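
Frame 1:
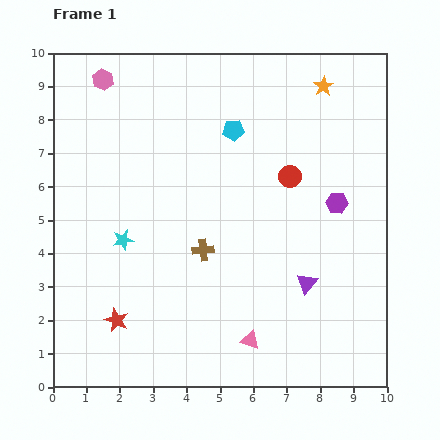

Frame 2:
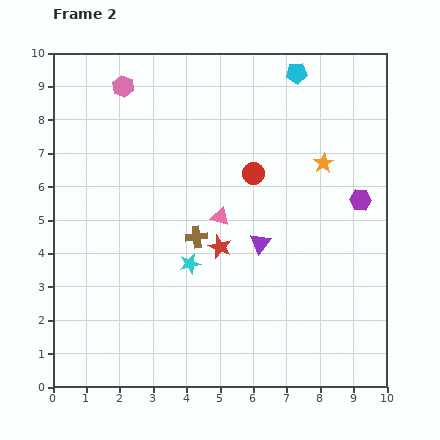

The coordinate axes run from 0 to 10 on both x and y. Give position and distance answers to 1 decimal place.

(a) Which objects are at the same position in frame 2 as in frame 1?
none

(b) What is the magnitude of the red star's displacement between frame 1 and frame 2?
3.8

The red star moved from (1.9, 2.0) to (5.0, 4.2), a distance of √(3.1² + 2.2²) ≈ 3.8.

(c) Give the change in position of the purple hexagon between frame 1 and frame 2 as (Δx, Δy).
(0.7, 0.1)

The purple hexagon was at (8.5, 5.5) in frame 1 and (9.2, 5.6) in frame 2.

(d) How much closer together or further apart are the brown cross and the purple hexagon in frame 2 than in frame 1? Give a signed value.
+0.8

Distance in frame 1: 4.2. Distance in frame 2: 5.0.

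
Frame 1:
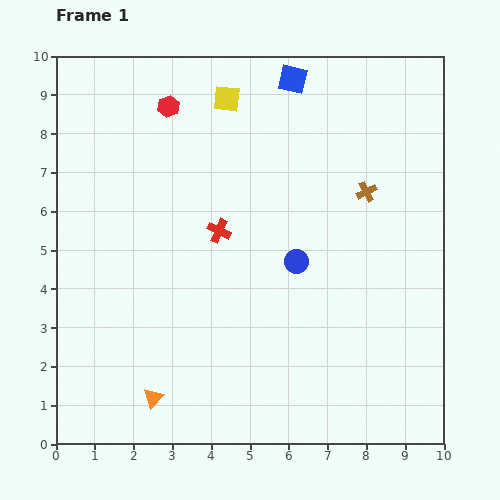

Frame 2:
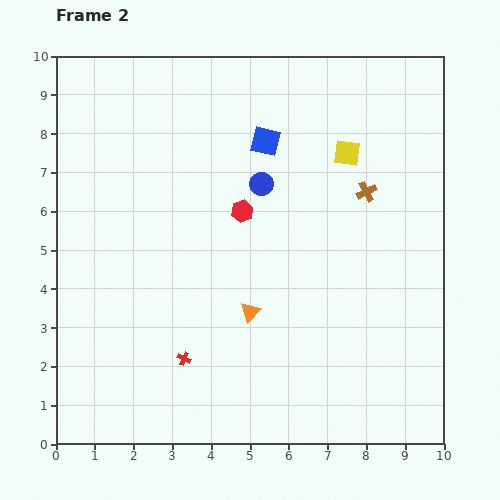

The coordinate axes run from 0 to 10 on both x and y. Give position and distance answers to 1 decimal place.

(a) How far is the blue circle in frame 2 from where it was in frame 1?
2.2

The blue circle moved from (6.2, 4.7) to (5.3, 6.7), a distance of √(0.9² + 2.0²) ≈ 2.2.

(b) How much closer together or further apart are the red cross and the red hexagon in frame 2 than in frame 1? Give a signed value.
+0.6

Distance in frame 1: 3.5. Distance in frame 2: 4.1.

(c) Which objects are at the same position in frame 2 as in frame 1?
the brown cross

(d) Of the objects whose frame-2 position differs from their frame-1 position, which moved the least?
the blue square

(moved 1.7)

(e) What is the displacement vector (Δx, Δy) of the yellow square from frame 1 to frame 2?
(3.1, -1.4)

The yellow square was at (4.4, 8.9) in frame 1 and (7.5, 7.5) in frame 2.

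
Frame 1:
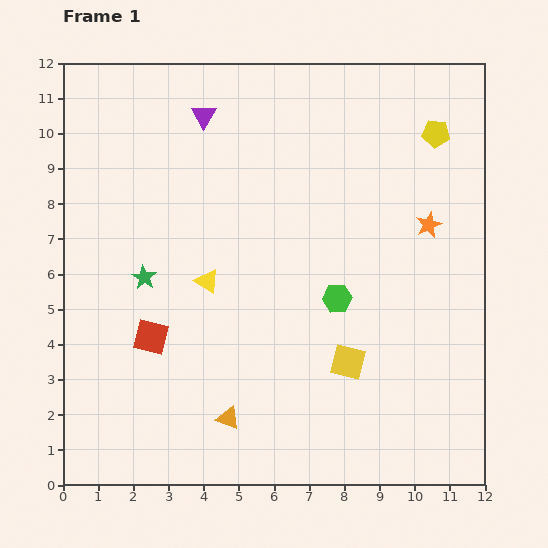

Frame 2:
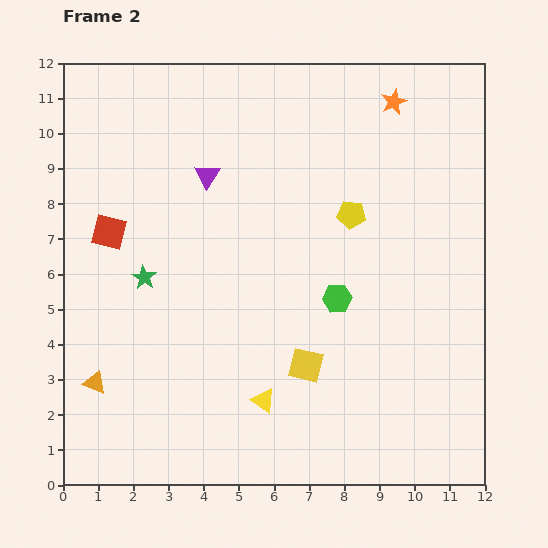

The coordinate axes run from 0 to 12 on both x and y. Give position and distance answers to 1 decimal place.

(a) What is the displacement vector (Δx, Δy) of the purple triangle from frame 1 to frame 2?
(0.1, -1.7)

The purple triangle was at (4.0, 10.5) in frame 1 and (4.1, 8.8) in frame 2.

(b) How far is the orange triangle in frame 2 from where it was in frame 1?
3.9

The orange triangle moved from (4.7, 1.9) to (0.9, 2.9), a distance of √(3.8² + 1.0²) ≈ 3.9.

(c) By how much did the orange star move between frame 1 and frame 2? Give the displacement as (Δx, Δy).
(-1.0, 3.5)

The orange star was at (10.4, 7.4) in frame 1 and (9.4, 10.9) in frame 2.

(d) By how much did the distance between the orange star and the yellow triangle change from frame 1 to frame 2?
+2.8

Distance in frame 1: 6.5. Distance in frame 2: 9.3.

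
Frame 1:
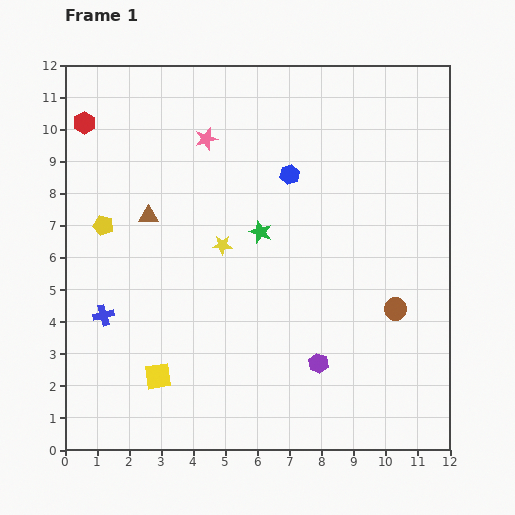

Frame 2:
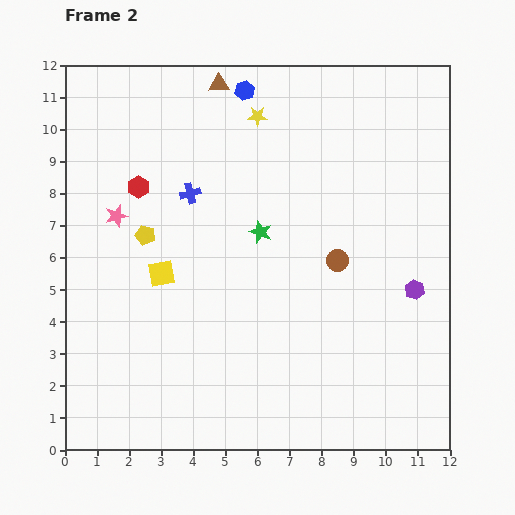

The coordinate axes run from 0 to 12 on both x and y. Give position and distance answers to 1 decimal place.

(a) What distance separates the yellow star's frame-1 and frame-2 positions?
4.1

The yellow star moved from (4.9, 6.4) to (6.0, 10.4), a distance of √(1.1² + 4.0²) ≈ 4.1.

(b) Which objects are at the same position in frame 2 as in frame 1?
the green star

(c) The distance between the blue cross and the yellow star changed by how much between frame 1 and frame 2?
-1.1

Distance in frame 1: 4.3. Distance in frame 2: 3.2.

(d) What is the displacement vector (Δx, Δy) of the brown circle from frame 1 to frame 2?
(-1.8, 1.5)

The brown circle was at (10.3, 4.4) in frame 1 and (8.5, 5.9) in frame 2.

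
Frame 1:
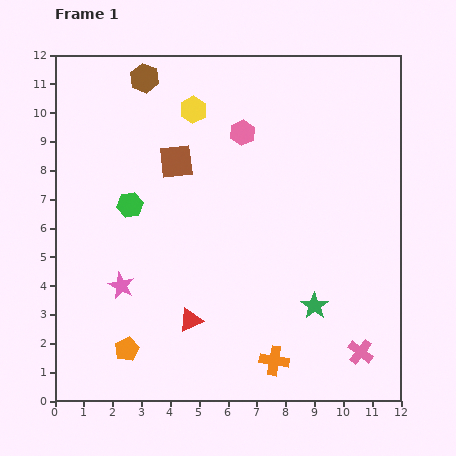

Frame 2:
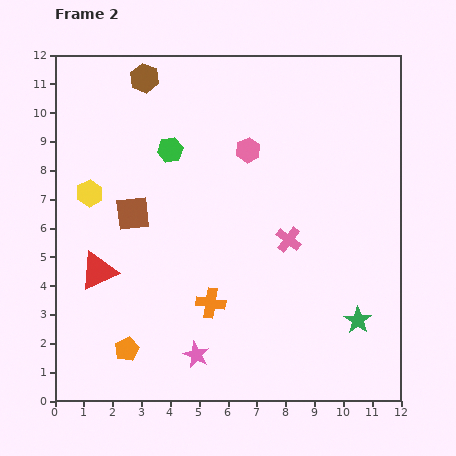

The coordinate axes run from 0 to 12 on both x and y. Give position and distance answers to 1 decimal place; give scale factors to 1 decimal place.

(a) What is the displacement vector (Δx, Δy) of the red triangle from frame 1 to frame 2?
(-3.2, 1.7)

The red triangle was at (4.7, 2.8) in frame 1 and (1.5, 4.5) in frame 2.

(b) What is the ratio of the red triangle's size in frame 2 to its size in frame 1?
1.6×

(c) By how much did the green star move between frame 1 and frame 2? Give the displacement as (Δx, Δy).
(1.5, -0.5)

The green star was at (9.0, 3.3) in frame 1 and (10.5, 2.8) in frame 2.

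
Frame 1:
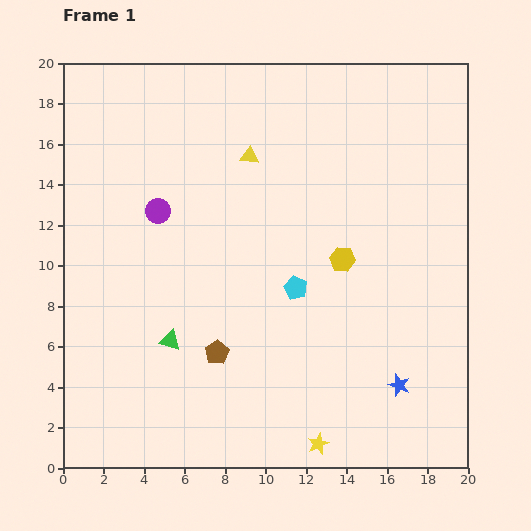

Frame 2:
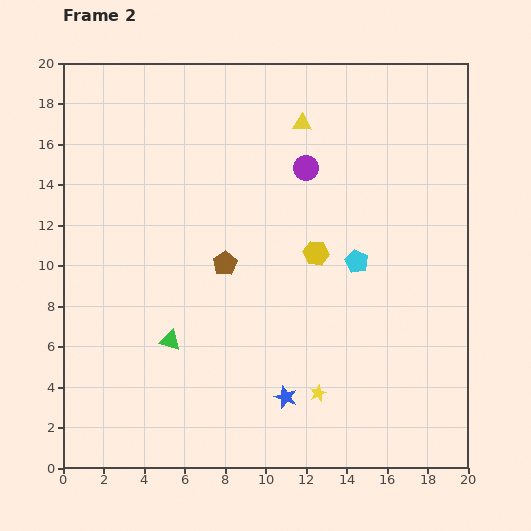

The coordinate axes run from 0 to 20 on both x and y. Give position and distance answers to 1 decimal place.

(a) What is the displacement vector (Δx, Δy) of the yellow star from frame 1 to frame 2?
(0.0, 2.5)

The yellow star was at (12.6, 1.2) in frame 1 and (12.6, 3.7) in frame 2.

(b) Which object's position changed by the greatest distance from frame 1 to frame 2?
the purple circle

(moved 7.6; next 5.6)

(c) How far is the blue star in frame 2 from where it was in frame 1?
5.6

The blue star moved from (16.6, 4.1) to (11.0, 3.5), a distance of √(5.6² + 0.6²) ≈ 5.6.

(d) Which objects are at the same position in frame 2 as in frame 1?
the green triangle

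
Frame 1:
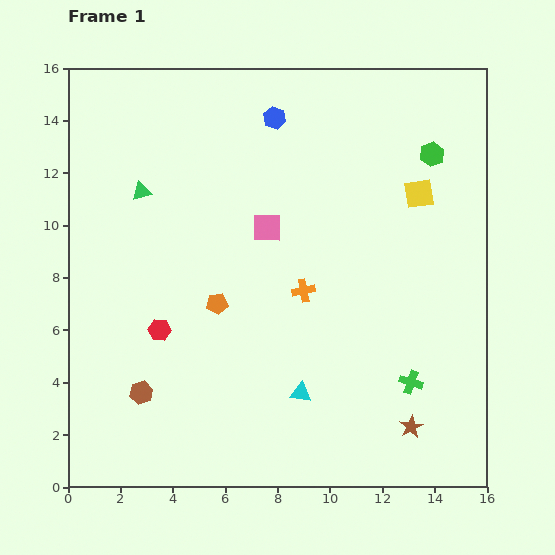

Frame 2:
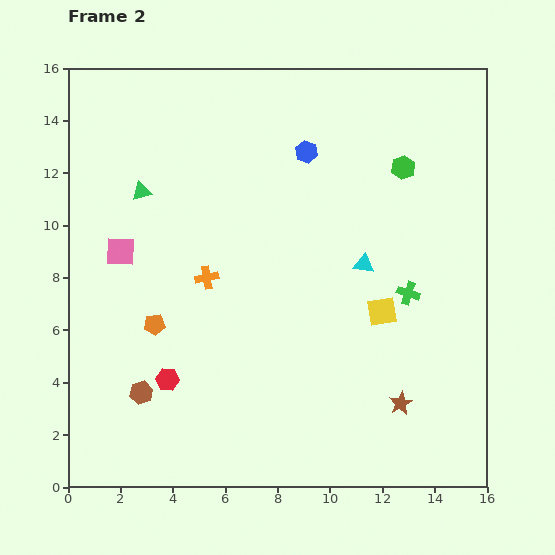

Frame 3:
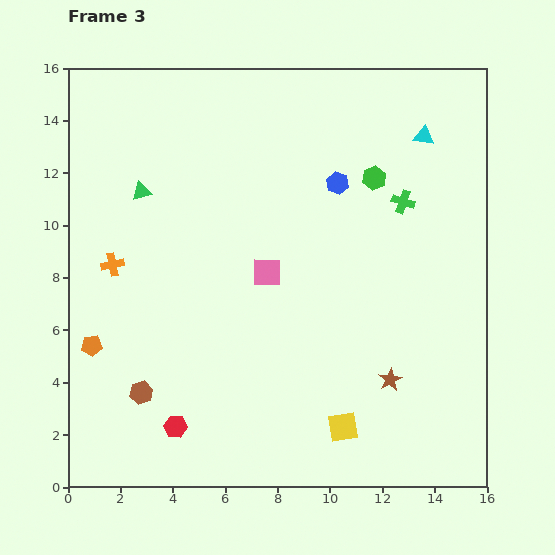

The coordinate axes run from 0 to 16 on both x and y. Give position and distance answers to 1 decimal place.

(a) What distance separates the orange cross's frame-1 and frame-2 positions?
3.7

The orange cross moved from (9.0, 7.5) to (5.3, 8.0), a distance of √(3.7² + 0.5²) ≈ 3.7.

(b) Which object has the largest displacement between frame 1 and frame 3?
the cyan triangle

(moved 10.9; next 9.4)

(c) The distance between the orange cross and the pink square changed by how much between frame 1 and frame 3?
+3.1

Distance in frame 1: 2.8. Distance in frame 3: 5.9.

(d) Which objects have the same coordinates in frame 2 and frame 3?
the green triangle, the brown hexagon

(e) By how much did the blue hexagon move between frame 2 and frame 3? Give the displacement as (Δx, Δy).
(1.2, -1.2)

The blue hexagon was at (9.1, 12.8) in frame 2 and (10.3, 11.6) in frame 3.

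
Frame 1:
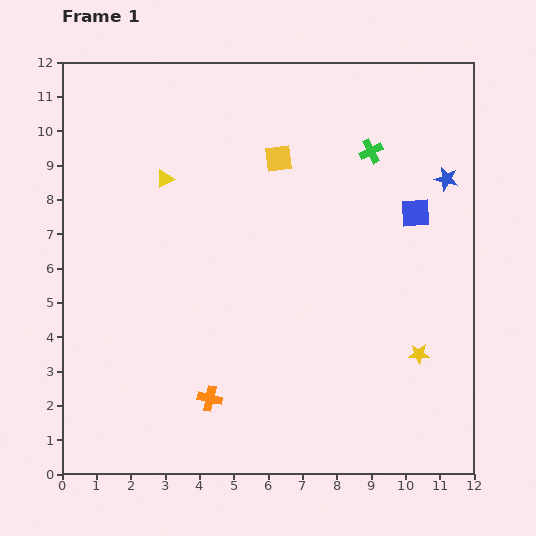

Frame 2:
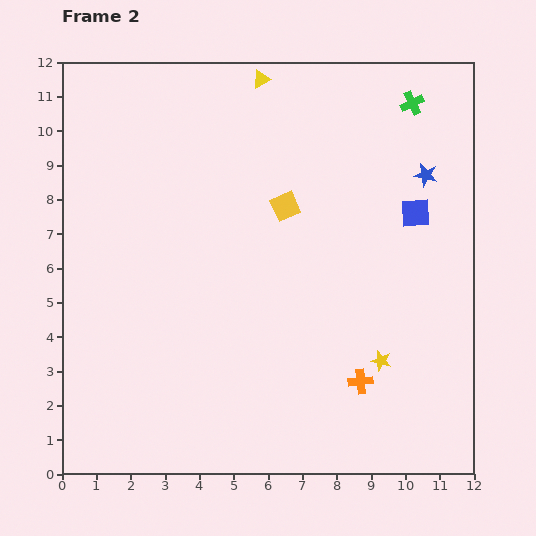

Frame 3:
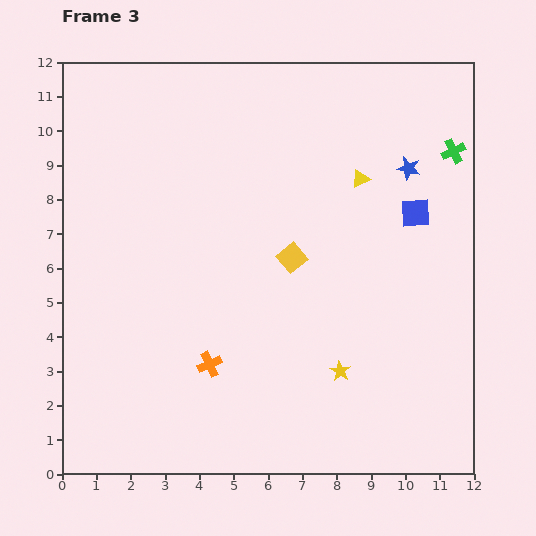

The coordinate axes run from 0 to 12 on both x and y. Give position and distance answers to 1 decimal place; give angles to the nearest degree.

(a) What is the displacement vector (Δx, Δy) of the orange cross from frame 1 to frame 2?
(4.4, 0.5)

The orange cross was at (4.3, 2.2) in frame 1 and (8.7, 2.7) in frame 2.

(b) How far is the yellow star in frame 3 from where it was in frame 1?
2.4

The yellow star moved from (10.4, 3.5) to (8.1, 3.0), a distance of √(2.3² + 0.5²) ≈ 2.4.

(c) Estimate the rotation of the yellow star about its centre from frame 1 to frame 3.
30° clockwise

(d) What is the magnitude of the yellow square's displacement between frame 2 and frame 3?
1.5

The yellow square moved from (6.5, 7.8) to (6.7, 6.3), a distance of √(0.2² + 1.5²) ≈ 1.5.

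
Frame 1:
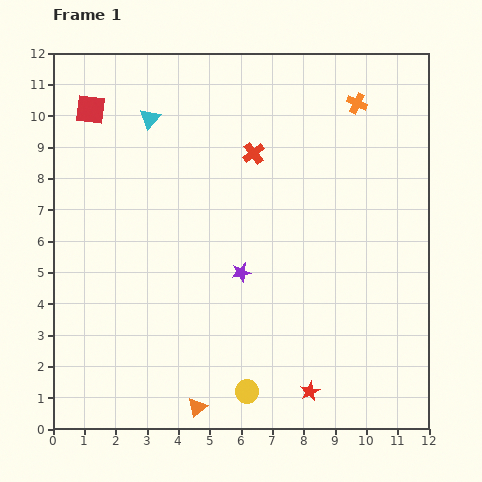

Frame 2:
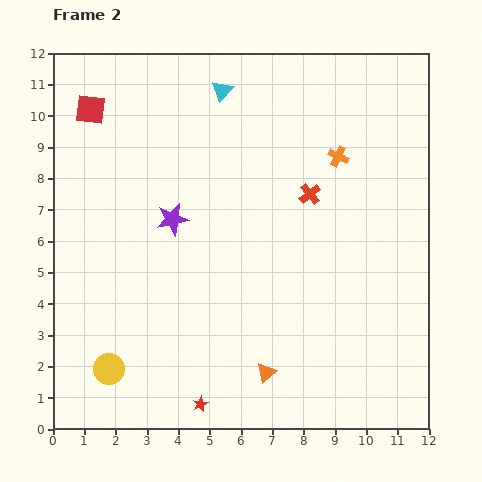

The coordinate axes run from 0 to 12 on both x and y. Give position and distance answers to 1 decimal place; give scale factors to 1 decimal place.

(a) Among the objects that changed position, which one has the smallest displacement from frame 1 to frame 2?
the orange cross

(moved 1.8)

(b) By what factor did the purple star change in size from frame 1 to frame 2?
1.7×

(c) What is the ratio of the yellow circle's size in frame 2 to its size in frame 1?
1.3×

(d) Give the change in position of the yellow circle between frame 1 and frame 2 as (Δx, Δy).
(-4.4, 0.7)

The yellow circle was at (6.2, 1.2) in frame 1 and (1.8, 1.9) in frame 2.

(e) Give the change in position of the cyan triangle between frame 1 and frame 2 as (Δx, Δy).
(2.3, 0.9)

The cyan triangle was at (3.1, 9.9) in frame 1 and (5.4, 10.8) in frame 2.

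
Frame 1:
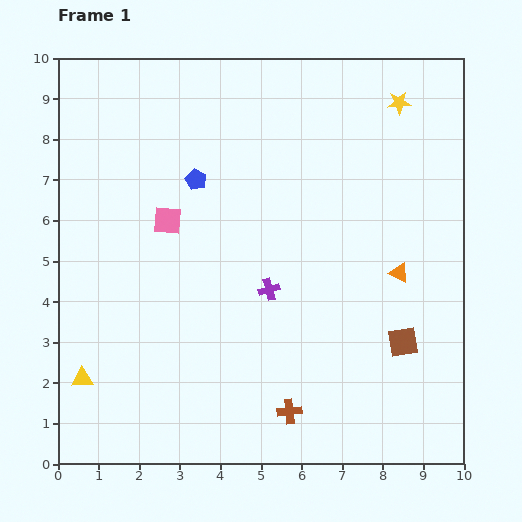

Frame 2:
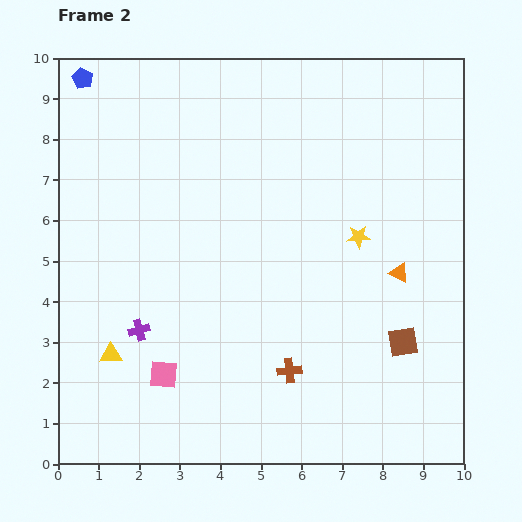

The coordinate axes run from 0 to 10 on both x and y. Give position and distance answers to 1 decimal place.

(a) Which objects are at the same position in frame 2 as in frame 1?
the brown square, the orange triangle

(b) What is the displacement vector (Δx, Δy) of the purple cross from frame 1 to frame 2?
(-3.2, -1.0)

The purple cross was at (5.2, 4.3) in frame 1 and (2.0, 3.3) in frame 2.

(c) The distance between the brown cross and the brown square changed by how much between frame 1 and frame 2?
-0.4

Distance in frame 1: 3.3. Distance in frame 2: 2.9.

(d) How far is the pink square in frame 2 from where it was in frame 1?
3.8

The pink square moved from (2.7, 6.0) to (2.6, 2.2), a distance of √(0.1² + 3.8²) ≈ 3.8.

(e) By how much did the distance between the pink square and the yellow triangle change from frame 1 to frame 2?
-3.0

Distance in frame 1: 4.4. Distance in frame 2: 1.4.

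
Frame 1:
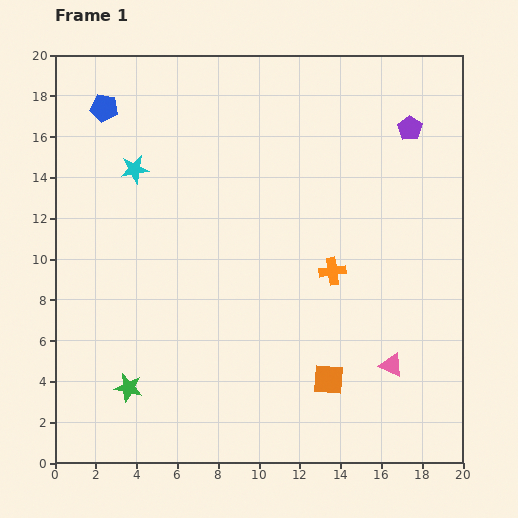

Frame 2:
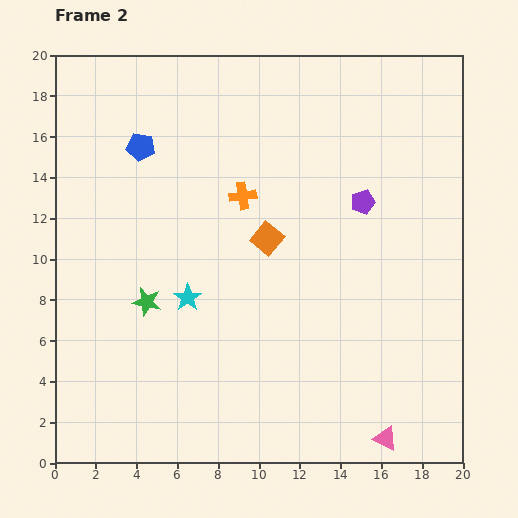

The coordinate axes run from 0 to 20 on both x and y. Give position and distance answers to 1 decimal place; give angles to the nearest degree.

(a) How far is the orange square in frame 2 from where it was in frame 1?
7.5

The orange square moved from (13.4, 4.1) to (10.4, 11.0), a distance of √(3.0² + 6.9²) ≈ 7.5.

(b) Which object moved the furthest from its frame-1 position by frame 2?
the orange square

(moved 7.5; next 6.8)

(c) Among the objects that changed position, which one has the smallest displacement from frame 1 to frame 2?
the blue pentagon

(moved 2.6)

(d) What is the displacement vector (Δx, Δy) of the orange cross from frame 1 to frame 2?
(-4.4, 3.7)

The orange cross was at (13.6, 9.4) in frame 1 and (9.2, 13.1) in frame 2.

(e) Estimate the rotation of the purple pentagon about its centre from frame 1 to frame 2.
22° clockwise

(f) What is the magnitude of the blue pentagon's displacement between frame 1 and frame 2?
2.6

The blue pentagon moved from (2.4, 17.4) to (4.2, 15.5), a distance of √(1.8² + 1.9²) ≈ 2.6.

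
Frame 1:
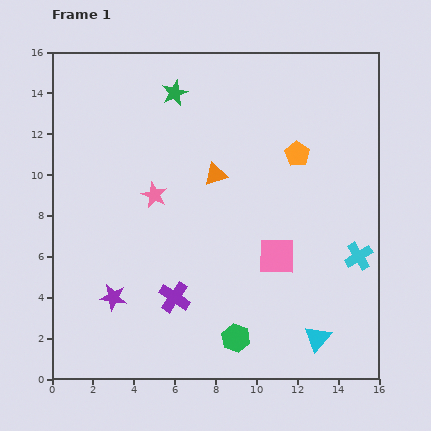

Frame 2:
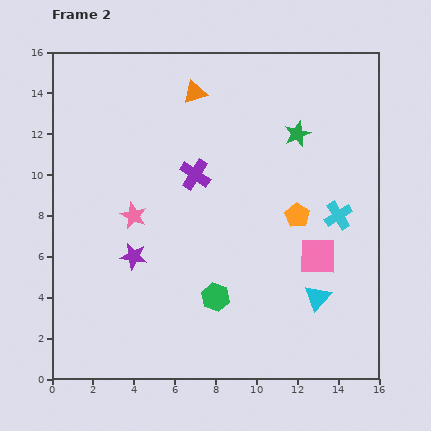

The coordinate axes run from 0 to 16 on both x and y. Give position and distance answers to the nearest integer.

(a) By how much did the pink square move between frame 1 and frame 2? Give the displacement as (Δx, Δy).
(2, 0)

The pink square was at (11, 6) in frame 1 and (13, 6) in frame 2.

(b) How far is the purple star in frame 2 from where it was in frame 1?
2

The purple star moved from (3, 4) to (4, 6), a distance of √(1² + 2²) ≈ 2.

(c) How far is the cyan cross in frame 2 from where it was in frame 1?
2

The cyan cross moved from (15, 6) to (14, 8), a distance of √(1² + 2²) ≈ 2.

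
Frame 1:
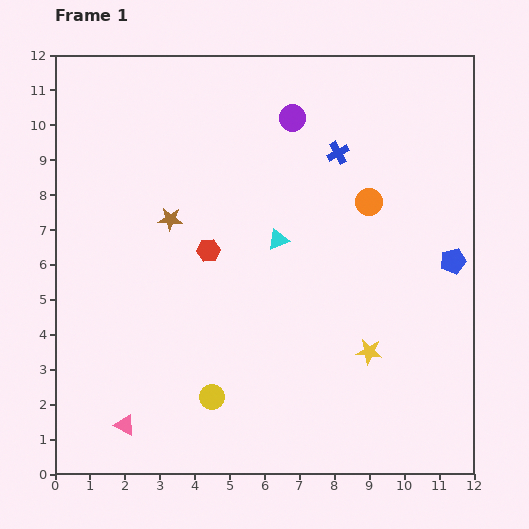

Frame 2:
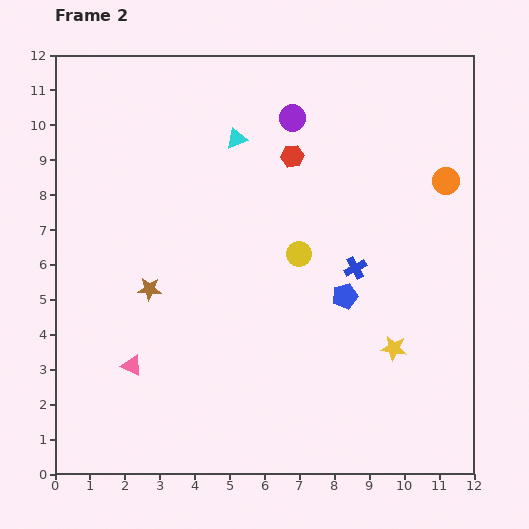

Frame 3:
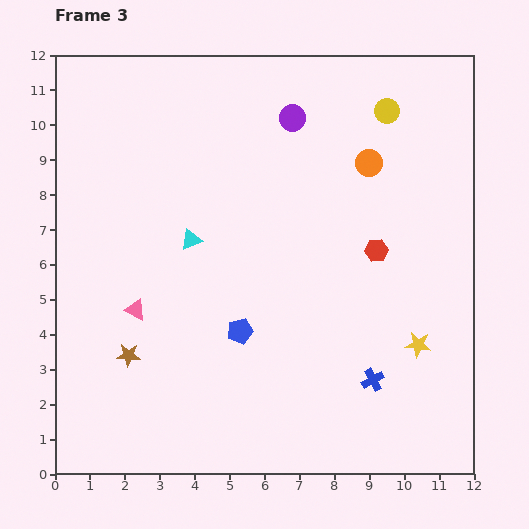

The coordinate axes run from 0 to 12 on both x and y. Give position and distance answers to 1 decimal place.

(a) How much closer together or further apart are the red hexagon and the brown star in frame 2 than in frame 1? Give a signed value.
+4.2

Distance in frame 1: 1.4. Distance in frame 2: 5.6.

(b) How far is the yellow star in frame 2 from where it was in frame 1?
0.7

The yellow star moved from (9.0, 3.5) to (9.7, 3.6), a distance of √(0.7² + 0.1²) ≈ 0.7.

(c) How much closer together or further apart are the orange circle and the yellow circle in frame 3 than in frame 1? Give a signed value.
-5.6

Distance in frame 1: 7.2. Distance in frame 3: 1.6.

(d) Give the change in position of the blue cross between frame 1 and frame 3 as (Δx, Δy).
(1.0, -6.5)

The blue cross was at (8.1, 9.2) in frame 1 and (9.1, 2.7) in frame 3.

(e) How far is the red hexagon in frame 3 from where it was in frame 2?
3.6

The red hexagon moved from (6.8, 9.1) to (9.2, 6.4), a distance of √(2.4² + 2.7²) ≈ 3.6.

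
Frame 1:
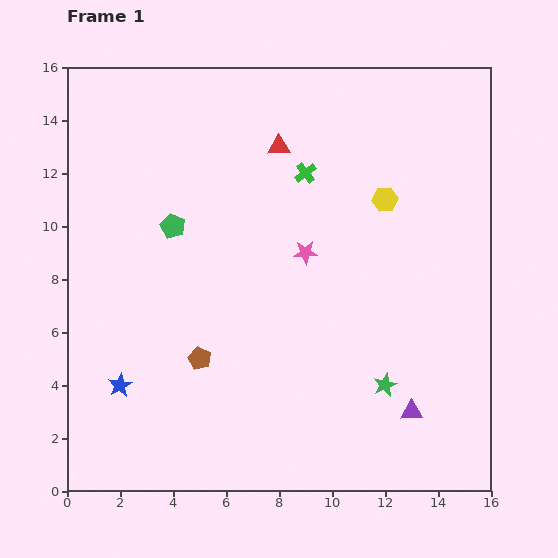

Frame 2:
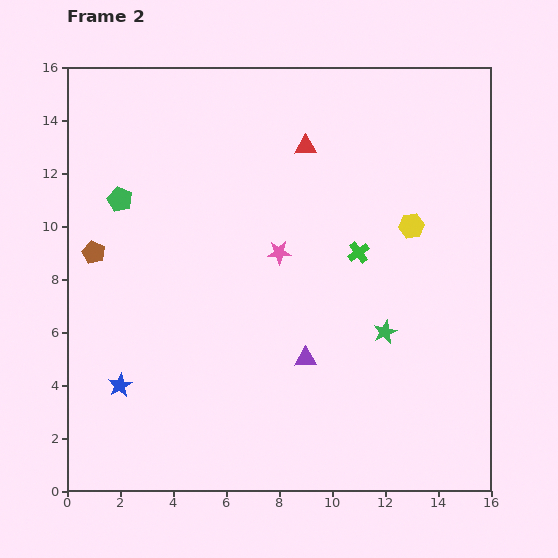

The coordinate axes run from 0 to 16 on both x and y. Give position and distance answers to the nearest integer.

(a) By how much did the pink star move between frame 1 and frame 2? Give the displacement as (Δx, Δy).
(-1, 0)

The pink star was at (9, 9) in frame 1 and (8, 9) in frame 2.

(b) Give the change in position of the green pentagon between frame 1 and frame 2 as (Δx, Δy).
(-2, 1)

The green pentagon was at (4, 10) in frame 1 and (2, 11) in frame 2.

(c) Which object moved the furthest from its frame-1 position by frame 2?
the brown pentagon

(moved 6; next 4)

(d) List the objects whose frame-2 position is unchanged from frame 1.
the blue star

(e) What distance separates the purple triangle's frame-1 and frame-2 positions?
4

The purple triangle moved from (13, 3) to (9, 5), a distance of √(4² + 2²) ≈ 4.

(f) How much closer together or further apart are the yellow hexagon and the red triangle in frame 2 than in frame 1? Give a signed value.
+1

Distance in frame 1: 4. Distance in frame 2: 5.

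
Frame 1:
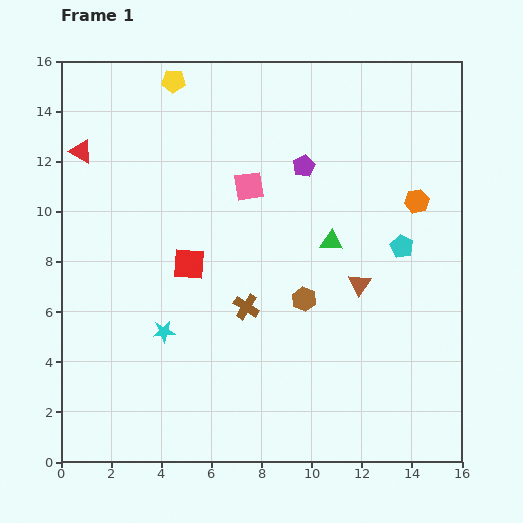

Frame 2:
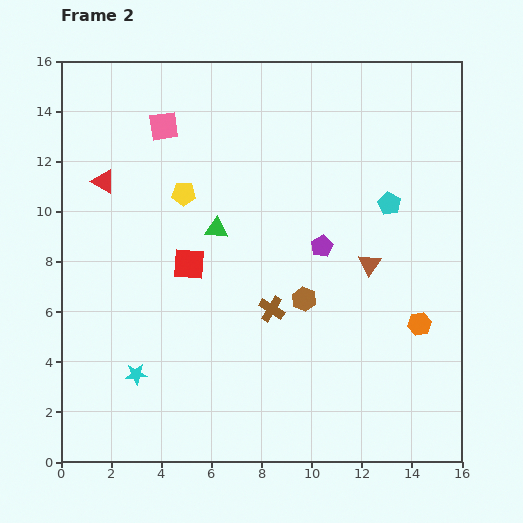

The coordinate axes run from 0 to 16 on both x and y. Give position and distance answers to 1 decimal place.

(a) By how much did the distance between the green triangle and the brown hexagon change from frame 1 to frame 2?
+2.0

Distance in frame 1: 2.5. Distance in frame 2: 4.5.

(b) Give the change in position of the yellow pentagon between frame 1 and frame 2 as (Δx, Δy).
(0.4, -4.5)

The yellow pentagon was at (4.5, 15.2) in frame 1 and (4.9, 10.7) in frame 2.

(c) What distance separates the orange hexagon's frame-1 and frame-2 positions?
4.9

The orange hexagon moved from (14.2, 10.4) to (14.3, 5.5), a distance of √(0.1² + 4.9²) ≈ 4.9.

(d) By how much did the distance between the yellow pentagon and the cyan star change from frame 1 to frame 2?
-2.6

Distance in frame 1: 10.0. Distance in frame 2: 7.4.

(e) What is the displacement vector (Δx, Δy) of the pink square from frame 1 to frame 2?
(-3.4, 2.4)

The pink square was at (7.5, 11.0) in frame 1 and (4.1, 13.4) in frame 2.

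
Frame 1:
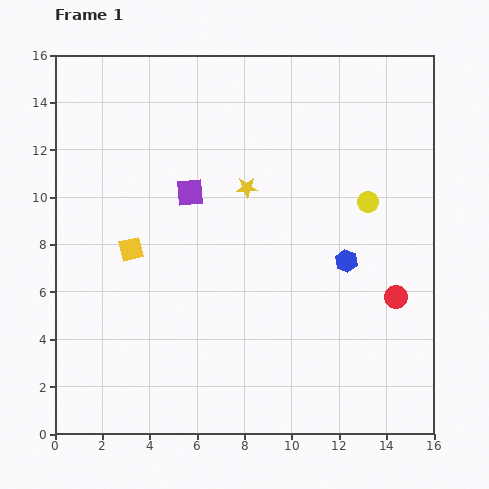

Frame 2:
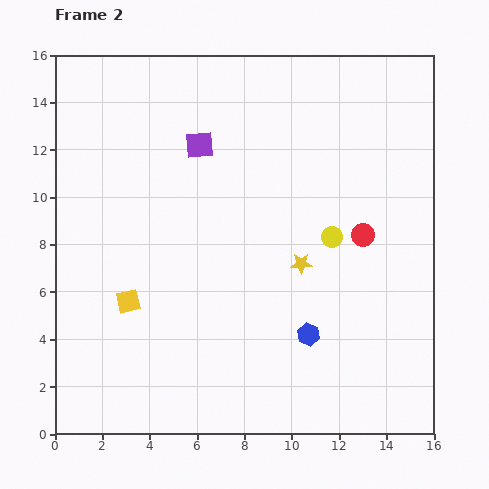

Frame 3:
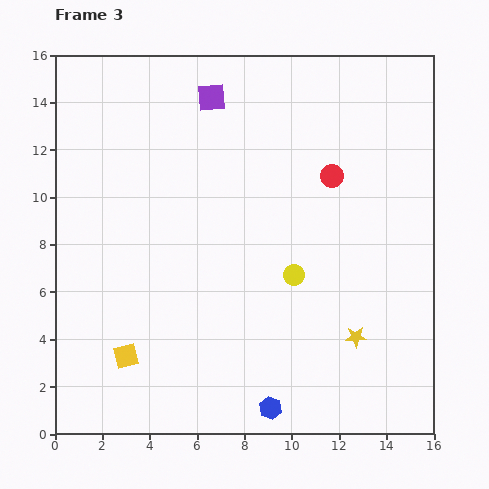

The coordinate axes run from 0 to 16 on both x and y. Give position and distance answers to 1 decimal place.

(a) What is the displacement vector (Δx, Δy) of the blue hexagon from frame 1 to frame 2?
(-1.6, -3.1)

The blue hexagon was at (12.3, 7.3) in frame 1 and (10.7, 4.2) in frame 2.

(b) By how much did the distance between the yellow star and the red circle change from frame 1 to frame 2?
-4.9

Distance in frame 1: 7.8. Distance in frame 2: 2.9.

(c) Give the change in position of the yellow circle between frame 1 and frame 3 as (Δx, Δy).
(-3.1, -3.1)

The yellow circle was at (13.2, 9.8) in frame 1 and (10.1, 6.7) in frame 3.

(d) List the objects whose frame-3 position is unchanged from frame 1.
none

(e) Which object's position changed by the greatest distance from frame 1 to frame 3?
the yellow star

(moved 7.8; next 7.0)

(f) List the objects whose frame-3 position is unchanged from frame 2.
none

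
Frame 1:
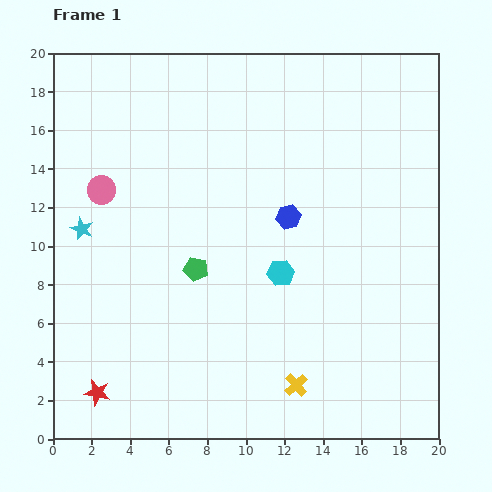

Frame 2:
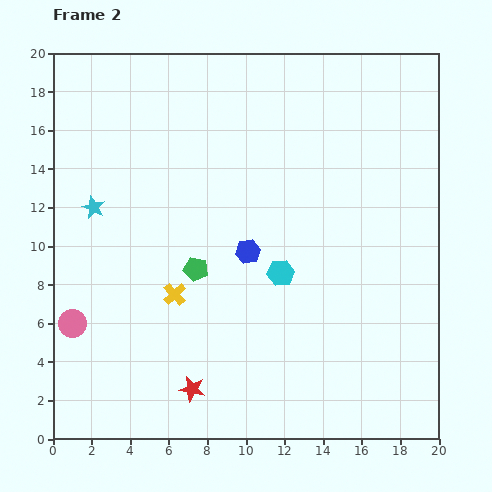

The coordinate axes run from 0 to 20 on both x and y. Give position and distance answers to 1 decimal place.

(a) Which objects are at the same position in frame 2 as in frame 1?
the cyan hexagon, the green pentagon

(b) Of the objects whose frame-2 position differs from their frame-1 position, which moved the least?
the cyan star

(moved 1.3)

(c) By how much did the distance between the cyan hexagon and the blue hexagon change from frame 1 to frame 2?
-0.9

Distance in frame 1: 2.9. Distance in frame 2: 2.0.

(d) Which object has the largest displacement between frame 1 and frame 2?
the yellow cross

(moved 7.9; next 7.1)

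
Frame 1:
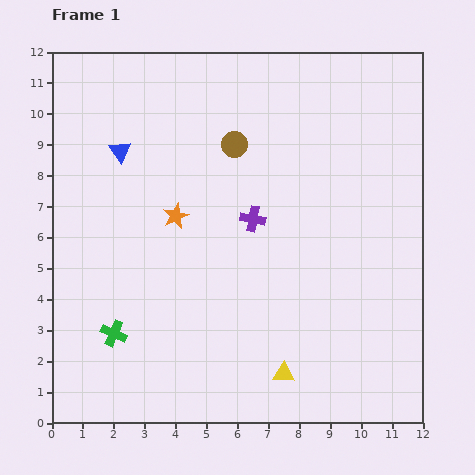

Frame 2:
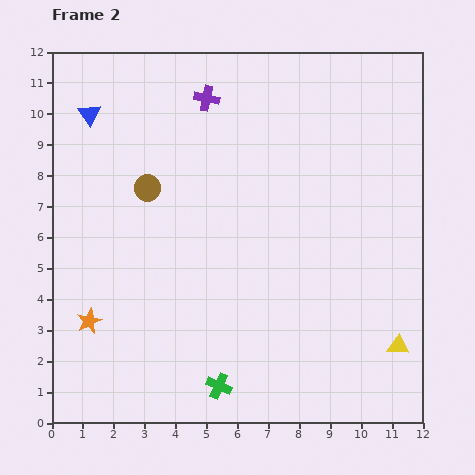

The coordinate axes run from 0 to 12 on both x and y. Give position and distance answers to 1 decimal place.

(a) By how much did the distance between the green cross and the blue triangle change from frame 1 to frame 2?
+3.9

Distance in frame 1: 5.9. Distance in frame 2: 9.8.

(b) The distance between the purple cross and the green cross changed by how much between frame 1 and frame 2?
+3.5

Distance in frame 1: 5.8. Distance in frame 2: 9.3.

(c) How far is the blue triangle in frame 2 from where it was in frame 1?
1.6

The blue triangle moved from (2.2, 8.8) to (1.2, 10.0), a distance of √(1.0² + 1.2²) ≈ 1.6.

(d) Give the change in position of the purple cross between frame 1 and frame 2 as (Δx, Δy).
(-1.5, 3.9)

The purple cross was at (6.5, 6.6) in frame 1 and (5.0, 10.5) in frame 2.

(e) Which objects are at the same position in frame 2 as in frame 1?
none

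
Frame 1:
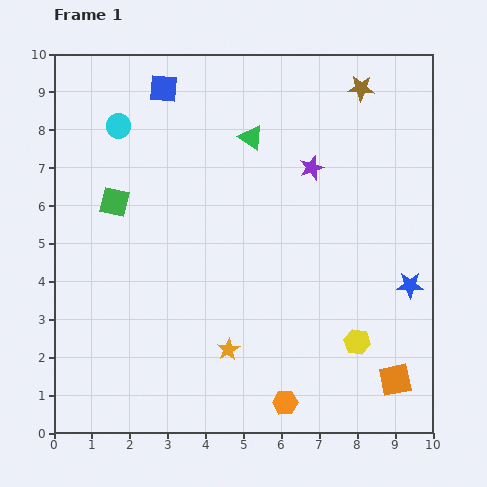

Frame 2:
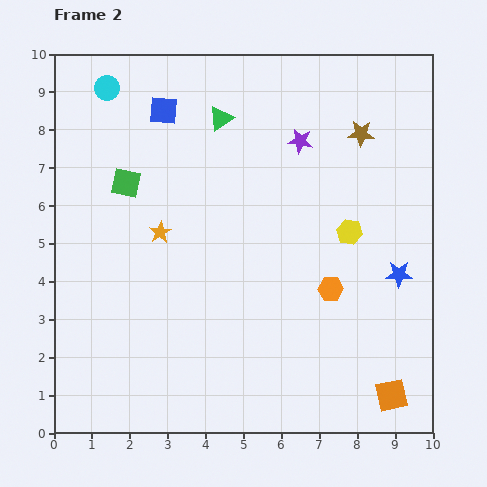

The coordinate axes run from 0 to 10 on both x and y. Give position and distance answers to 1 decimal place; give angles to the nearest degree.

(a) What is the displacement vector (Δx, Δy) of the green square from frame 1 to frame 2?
(0.3, 0.5)

The green square was at (1.6, 6.1) in frame 1 and (1.9, 6.6) in frame 2.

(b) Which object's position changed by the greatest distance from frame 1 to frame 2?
the orange star

(moved 3.6; next 3.2)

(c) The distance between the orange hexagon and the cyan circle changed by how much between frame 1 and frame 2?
-0.6

Distance in frame 1: 8.5. Distance in frame 2: 7.9.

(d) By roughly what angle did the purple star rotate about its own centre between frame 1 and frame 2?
29° clockwise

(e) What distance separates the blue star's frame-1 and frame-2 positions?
0.4

The blue star moved from (9.4, 3.9) to (9.1, 4.2), a distance of √(0.3² + 0.3²) ≈ 0.4.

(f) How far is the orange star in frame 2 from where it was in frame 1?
3.6

The orange star moved from (4.6, 2.2) to (2.8, 5.3), a distance of √(1.8² + 3.1²) ≈ 3.6.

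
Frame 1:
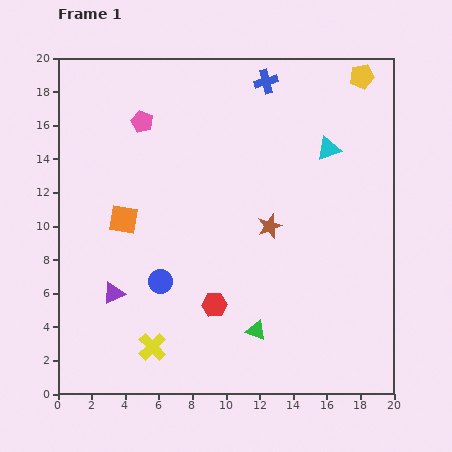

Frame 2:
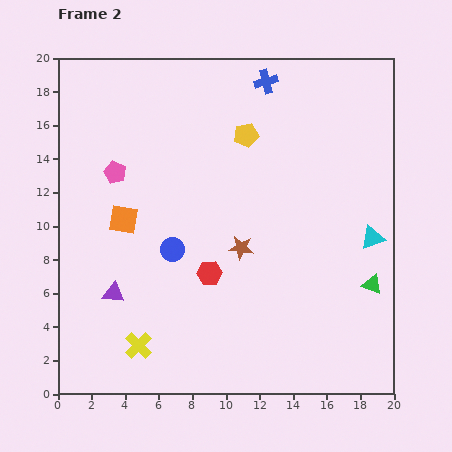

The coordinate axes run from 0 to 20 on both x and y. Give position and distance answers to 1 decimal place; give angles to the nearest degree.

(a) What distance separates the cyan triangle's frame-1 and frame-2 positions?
5.9

The cyan triangle moved from (16.1, 14.6) to (18.7, 9.3), a distance of √(2.6² + 5.3²) ≈ 5.9.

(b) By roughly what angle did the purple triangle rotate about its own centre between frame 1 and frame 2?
34° clockwise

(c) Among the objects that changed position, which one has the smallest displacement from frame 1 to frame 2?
the yellow cross

(moved 0.8)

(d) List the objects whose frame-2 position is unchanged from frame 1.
the purple triangle, the orange square, the blue cross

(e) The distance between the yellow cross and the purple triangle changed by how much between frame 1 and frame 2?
-0.5

Distance in frame 1: 3.9. Distance in frame 2: 3.4.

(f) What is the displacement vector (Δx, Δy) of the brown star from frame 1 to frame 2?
(-1.7, -1.3)

The brown star was at (12.6, 10.0) in frame 1 and (10.9, 8.7) in frame 2.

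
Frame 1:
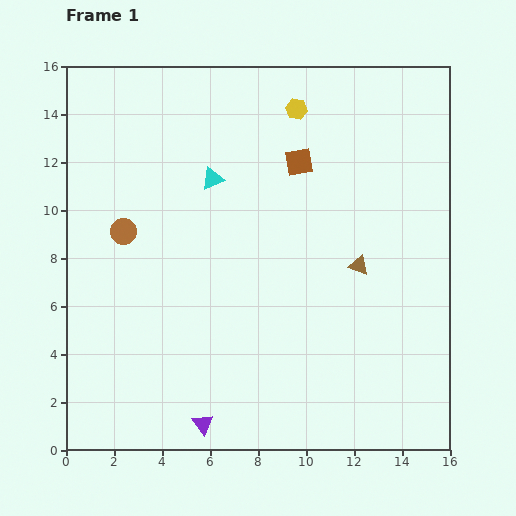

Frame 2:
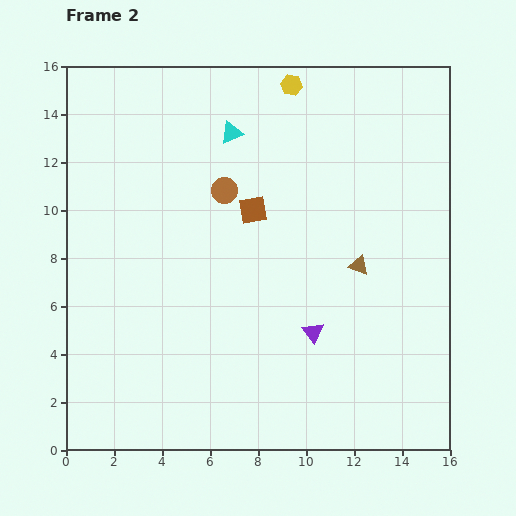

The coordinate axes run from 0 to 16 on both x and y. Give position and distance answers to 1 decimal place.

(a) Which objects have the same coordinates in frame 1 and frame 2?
the brown triangle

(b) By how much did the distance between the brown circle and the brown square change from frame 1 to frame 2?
-6.5

Distance in frame 1: 7.9. Distance in frame 2: 1.4.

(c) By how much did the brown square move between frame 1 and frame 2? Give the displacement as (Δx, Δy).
(-1.9, -2.0)

The brown square was at (9.7, 12.0) in frame 1 and (7.8, 10.0) in frame 2.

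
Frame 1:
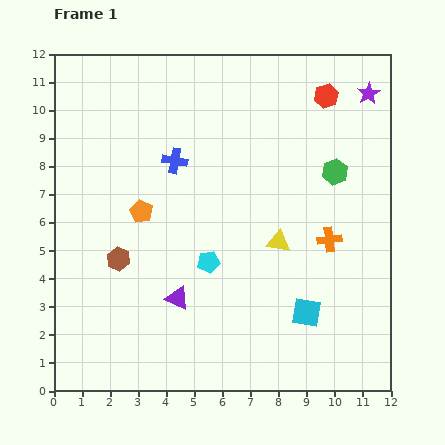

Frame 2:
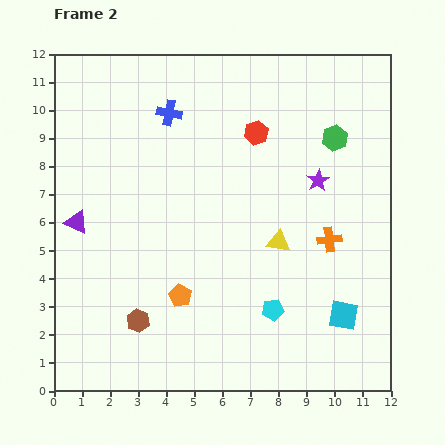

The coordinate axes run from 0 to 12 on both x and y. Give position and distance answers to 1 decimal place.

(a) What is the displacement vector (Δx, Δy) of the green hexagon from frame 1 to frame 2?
(0.0, 1.2)

The green hexagon was at (10.0, 7.8) in frame 1 and (10.0, 9.0) in frame 2.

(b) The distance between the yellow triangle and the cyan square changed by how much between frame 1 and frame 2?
+0.8

Distance in frame 1: 2.7. Distance in frame 2: 3.5.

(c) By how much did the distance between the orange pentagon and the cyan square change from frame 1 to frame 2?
-1.1

Distance in frame 1: 6.9. Distance in frame 2: 5.8.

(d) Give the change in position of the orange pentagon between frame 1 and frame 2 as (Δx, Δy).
(1.4, -3.0)

The orange pentagon was at (3.1, 6.4) in frame 1 and (4.5, 3.4) in frame 2.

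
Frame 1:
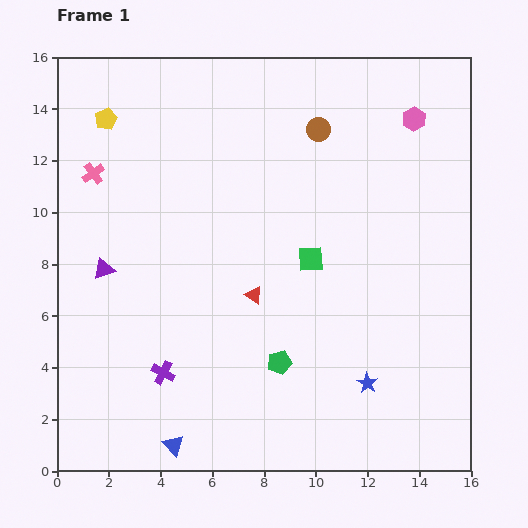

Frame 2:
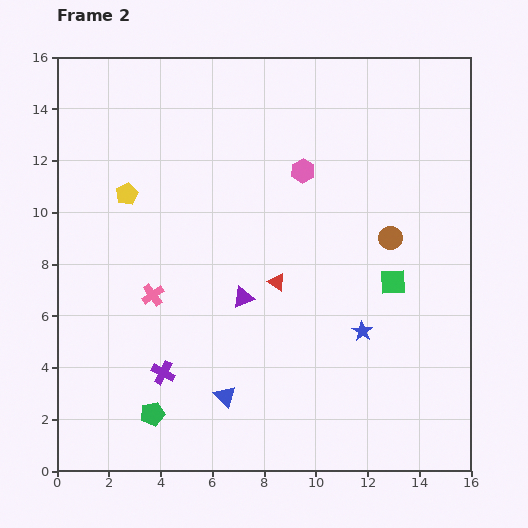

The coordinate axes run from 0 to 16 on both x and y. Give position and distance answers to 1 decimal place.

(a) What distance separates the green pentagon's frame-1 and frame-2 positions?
5.3

The green pentagon moved from (8.6, 4.2) to (3.7, 2.2), a distance of √(4.9² + 2.0²) ≈ 5.3.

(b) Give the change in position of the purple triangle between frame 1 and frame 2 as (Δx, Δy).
(5.4, -1.1)

The purple triangle was at (1.8, 7.8) in frame 1 and (7.2, 6.7) in frame 2.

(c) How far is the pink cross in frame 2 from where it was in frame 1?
5.2

The pink cross moved from (1.4, 11.5) to (3.7, 6.8), a distance of √(2.3² + 4.7²) ≈ 5.2.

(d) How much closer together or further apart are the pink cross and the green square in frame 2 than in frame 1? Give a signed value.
+0.3

Distance in frame 1: 9.0. Distance in frame 2: 9.3.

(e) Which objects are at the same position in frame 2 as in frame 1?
the purple cross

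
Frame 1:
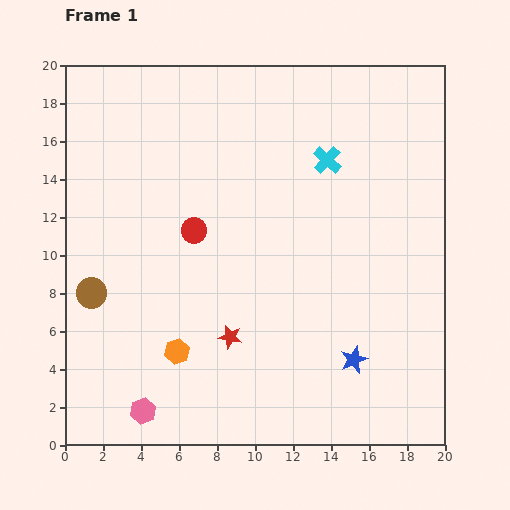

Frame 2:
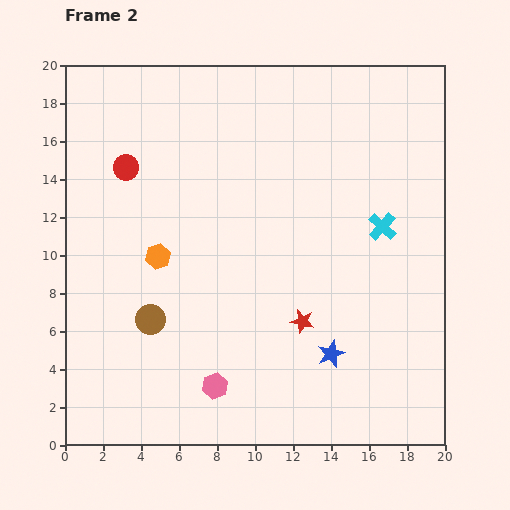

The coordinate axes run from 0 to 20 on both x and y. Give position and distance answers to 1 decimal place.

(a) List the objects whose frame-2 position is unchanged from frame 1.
none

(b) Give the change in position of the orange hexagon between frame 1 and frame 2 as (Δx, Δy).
(-1.0, 5.0)

The orange hexagon was at (5.9, 4.9) in frame 1 and (4.9, 9.9) in frame 2.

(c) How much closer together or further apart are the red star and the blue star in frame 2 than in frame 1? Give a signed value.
-4.3

Distance in frame 1: 6.6. Distance in frame 2: 2.3.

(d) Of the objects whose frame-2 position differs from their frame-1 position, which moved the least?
the blue star

(moved 1.2)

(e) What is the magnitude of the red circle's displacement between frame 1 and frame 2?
4.9

The red circle moved from (6.8, 11.3) to (3.2, 14.6), a distance of √(3.6² + 3.3²) ≈ 4.9.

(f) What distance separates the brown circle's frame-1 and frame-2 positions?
3.4

The brown circle moved from (1.4, 8.0) to (4.5, 6.6), a distance of √(3.1² + 1.4²) ≈ 3.4.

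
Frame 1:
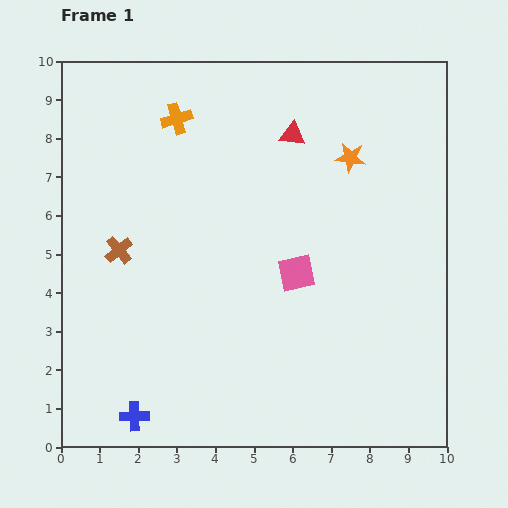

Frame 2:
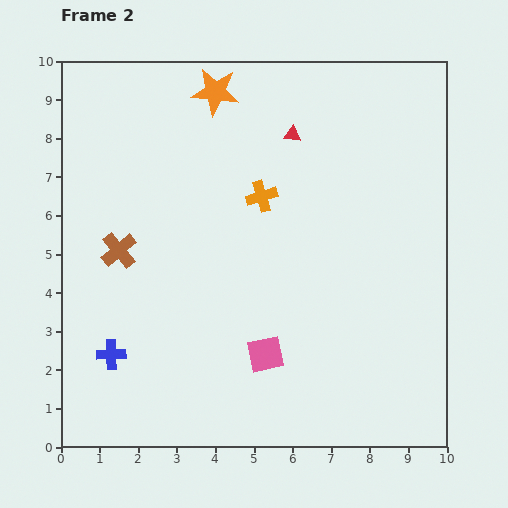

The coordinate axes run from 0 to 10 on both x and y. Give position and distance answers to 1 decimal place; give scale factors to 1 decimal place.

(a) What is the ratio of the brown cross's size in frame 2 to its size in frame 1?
1.3×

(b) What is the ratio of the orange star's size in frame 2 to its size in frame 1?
1.6×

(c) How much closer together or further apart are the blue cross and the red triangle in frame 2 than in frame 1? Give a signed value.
-1.0

Distance in frame 1: 8.4. Distance in frame 2: 7.4.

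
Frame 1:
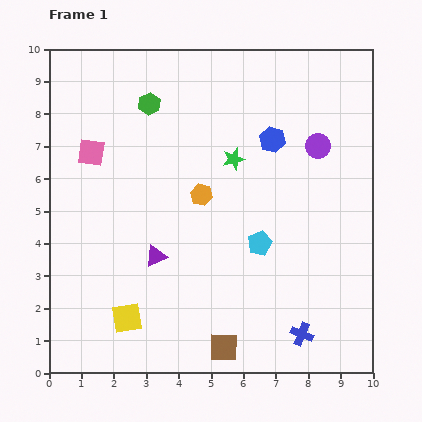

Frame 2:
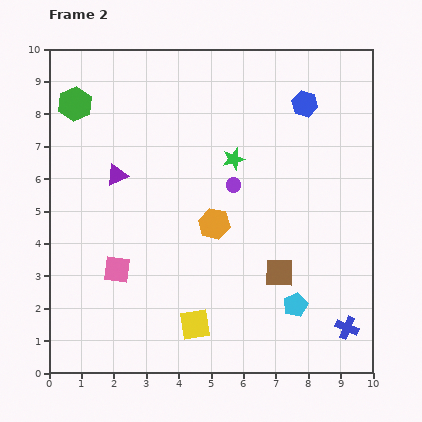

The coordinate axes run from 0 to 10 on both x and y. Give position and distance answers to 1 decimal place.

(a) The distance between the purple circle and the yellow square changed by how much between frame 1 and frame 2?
-3.4

Distance in frame 1: 7.9. Distance in frame 2: 4.5.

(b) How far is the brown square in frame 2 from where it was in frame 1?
2.9

The brown square moved from (5.4, 0.8) to (7.1, 3.1), a distance of √(1.7² + 2.3²) ≈ 2.9.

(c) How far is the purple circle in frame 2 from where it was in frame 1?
2.9

The purple circle moved from (8.3, 7.0) to (5.7, 5.8), a distance of √(2.6² + 1.2²) ≈ 2.9.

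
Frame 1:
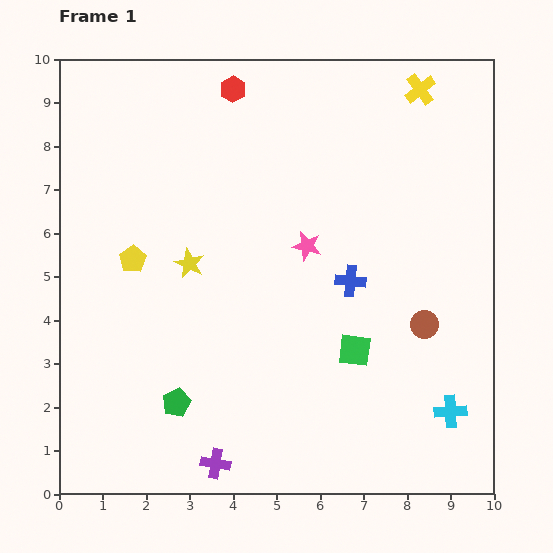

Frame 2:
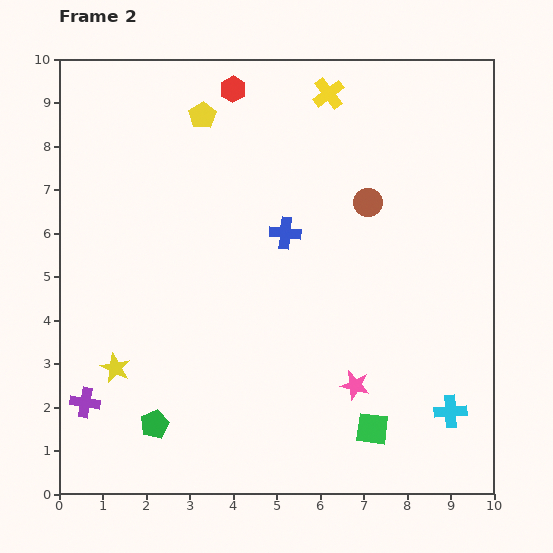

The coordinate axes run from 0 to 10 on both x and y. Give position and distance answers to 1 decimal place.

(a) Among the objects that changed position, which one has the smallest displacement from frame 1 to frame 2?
the green pentagon

(moved 0.7)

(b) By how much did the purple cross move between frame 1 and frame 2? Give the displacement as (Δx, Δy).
(-3.0, 1.4)

The purple cross was at (3.6, 0.7) in frame 1 and (0.6, 2.1) in frame 2.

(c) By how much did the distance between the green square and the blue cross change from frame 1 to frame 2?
+3.3

Distance in frame 1: 1.6. Distance in frame 2: 4.9.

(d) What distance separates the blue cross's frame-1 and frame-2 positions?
1.9

The blue cross moved from (6.7, 4.9) to (5.2, 6.0), a distance of √(1.5² + 1.1²) ≈ 1.9.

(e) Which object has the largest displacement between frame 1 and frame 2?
the yellow pentagon

(moved 3.7; next 3.4)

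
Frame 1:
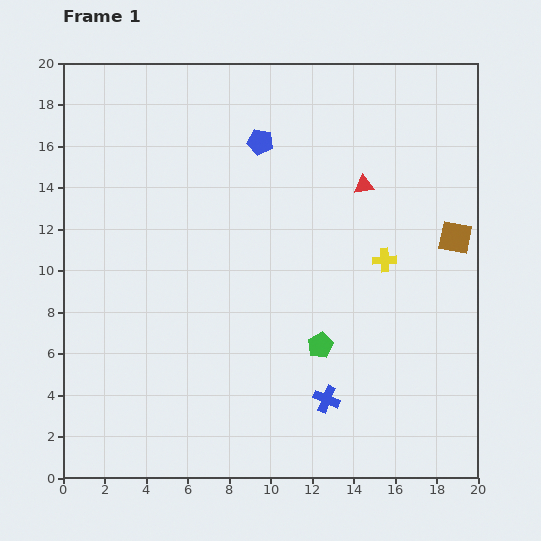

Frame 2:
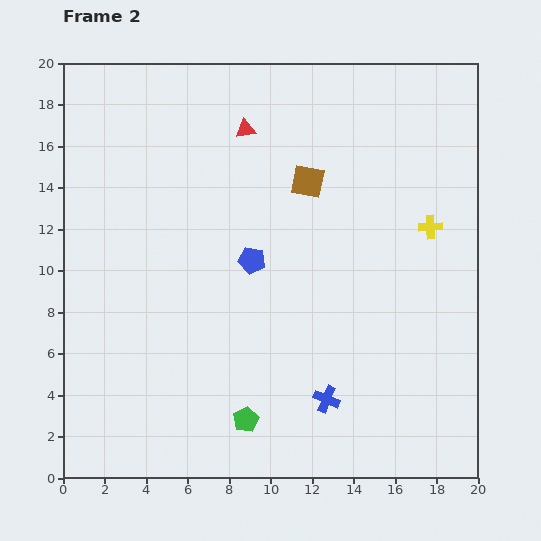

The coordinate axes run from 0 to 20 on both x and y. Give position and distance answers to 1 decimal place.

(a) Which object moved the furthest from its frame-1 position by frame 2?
the brown square

(moved 7.6; next 6.3)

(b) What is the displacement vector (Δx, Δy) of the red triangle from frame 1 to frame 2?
(-5.7, 2.7)

The red triangle was at (14.5, 14.1) in frame 1 and (8.8, 16.8) in frame 2.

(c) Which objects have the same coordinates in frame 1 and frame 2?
the blue cross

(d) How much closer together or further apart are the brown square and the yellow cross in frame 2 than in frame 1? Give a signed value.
+2.7

Distance in frame 1: 3.6. Distance in frame 2: 6.3.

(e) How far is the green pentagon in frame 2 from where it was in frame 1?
5.1

The green pentagon moved from (12.4, 6.4) to (8.8, 2.8), a distance of √(3.6² + 3.6²) ≈ 5.1.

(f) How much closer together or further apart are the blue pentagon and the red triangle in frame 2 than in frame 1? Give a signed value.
+0.9

Distance in frame 1: 5.4. Distance in frame 2: 6.3.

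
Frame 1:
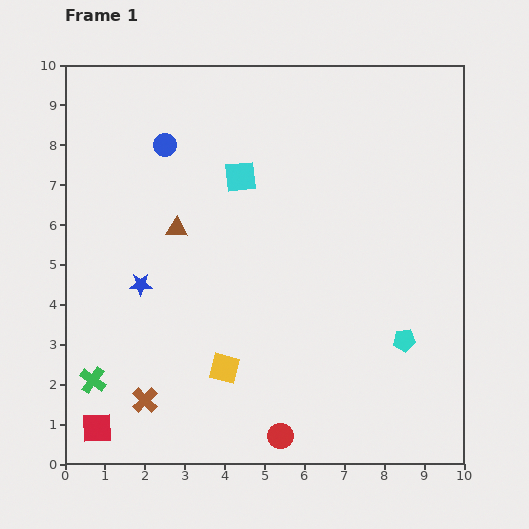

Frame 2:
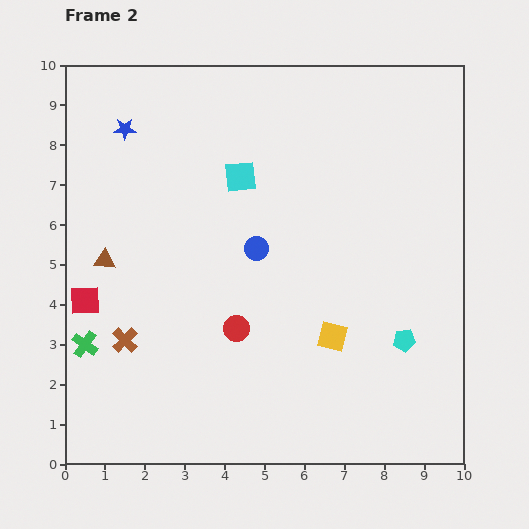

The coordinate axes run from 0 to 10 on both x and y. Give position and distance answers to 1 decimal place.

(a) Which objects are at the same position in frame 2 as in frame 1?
the cyan pentagon, the cyan square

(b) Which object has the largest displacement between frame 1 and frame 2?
the blue star

(moved 3.9; next 3.5)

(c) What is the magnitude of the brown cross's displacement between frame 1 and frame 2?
1.6

The brown cross moved from (2.0, 1.6) to (1.5, 3.1), a distance of √(0.5² + 1.5²) ≈ 1.6.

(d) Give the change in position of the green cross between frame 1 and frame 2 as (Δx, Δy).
(-0.2, 0.9)

The green cross was at (0.7, 2.1) in frame 1 and (0.5, 3.0) in frame 2.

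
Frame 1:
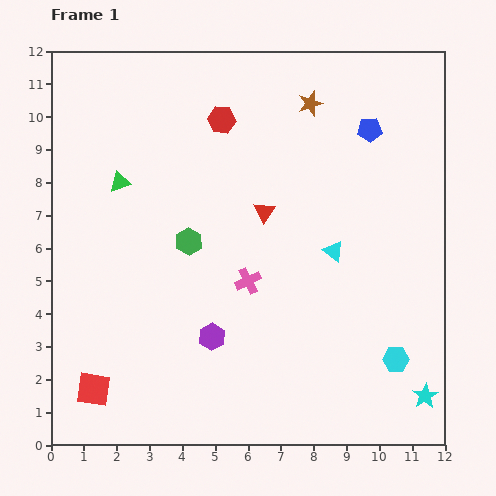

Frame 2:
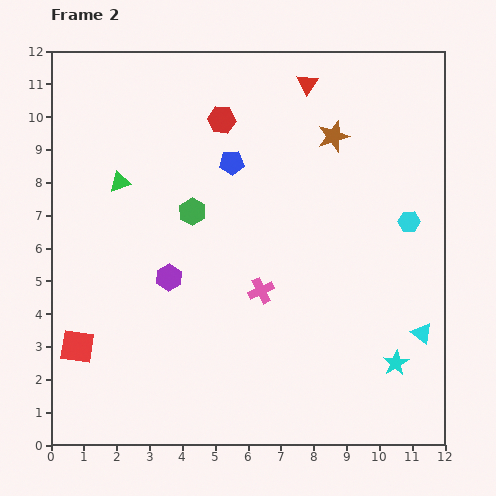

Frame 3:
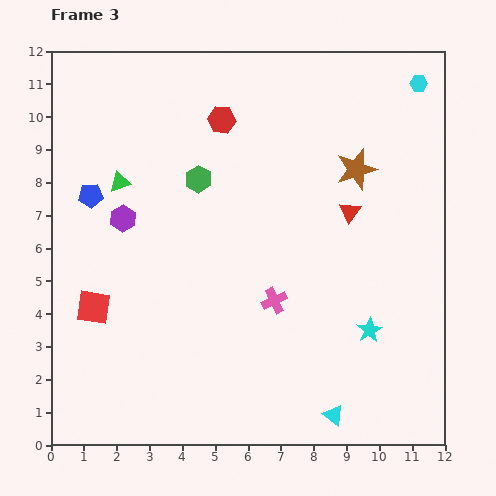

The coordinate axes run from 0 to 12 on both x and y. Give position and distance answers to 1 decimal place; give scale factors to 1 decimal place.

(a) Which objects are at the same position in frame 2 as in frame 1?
the red hexagon, the green triangle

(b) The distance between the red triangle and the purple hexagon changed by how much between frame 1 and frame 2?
+3.1

Distance in frame 1: 4.1. Distance in frame 2: 7.2.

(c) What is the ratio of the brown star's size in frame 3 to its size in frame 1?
1.7×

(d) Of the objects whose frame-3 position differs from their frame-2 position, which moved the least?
the pink cross

(moved 0.5)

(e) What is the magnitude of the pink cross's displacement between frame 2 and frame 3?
0.5

The pink cross moved from (6.4, 4.7) to (6.8, 4.4), a distance of √(0.4² + 0.3²) ≈ 0.5.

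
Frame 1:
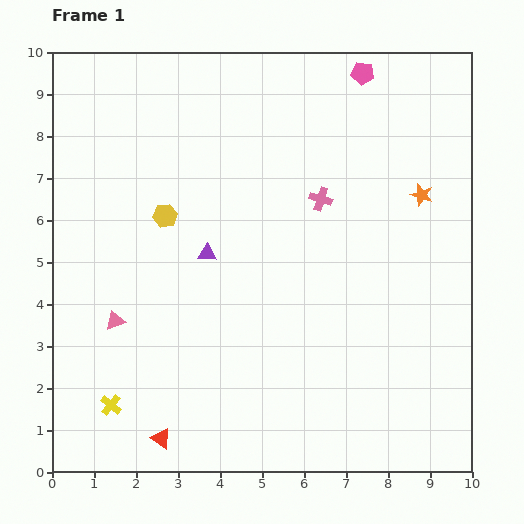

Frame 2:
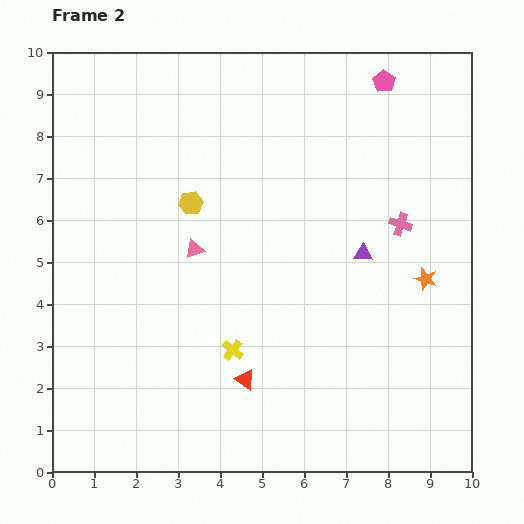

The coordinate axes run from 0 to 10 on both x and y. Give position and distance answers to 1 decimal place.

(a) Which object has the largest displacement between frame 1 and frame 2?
the purple triangle

(moved 3.7; next 3.2)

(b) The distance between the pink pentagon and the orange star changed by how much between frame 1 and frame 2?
+1.6

Distance in frame 1: 3.2. Distance in frame 2: 4.8.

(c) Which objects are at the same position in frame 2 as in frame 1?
none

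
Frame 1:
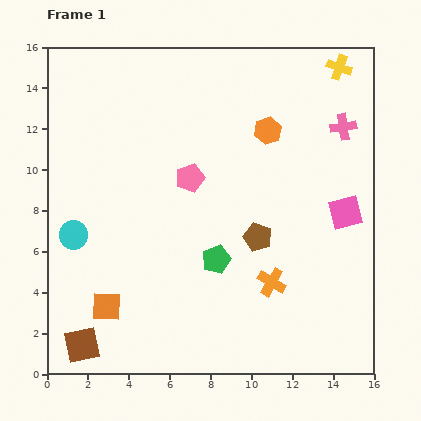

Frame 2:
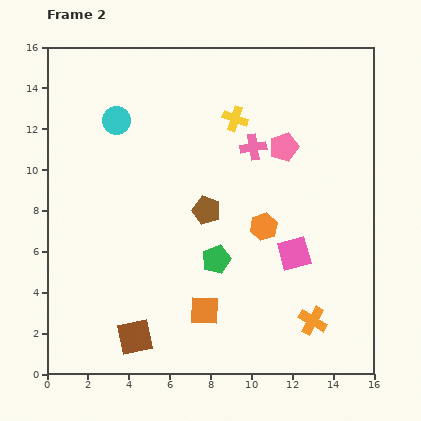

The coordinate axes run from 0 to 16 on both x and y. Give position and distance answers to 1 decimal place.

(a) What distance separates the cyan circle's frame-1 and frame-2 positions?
6.0

The cyan circle moved from (1.3, 6.8) to (3.4, 12.4), a distance of √(2.1² + 5.6²) ≈ 6.0.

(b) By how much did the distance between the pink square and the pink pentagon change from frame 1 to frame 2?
-2.6

Distance in frame 1: 7.8. Distance in frame 2: 5.2.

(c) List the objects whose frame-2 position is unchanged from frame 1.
the green pentagon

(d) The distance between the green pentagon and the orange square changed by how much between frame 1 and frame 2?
-3.3

Distance in frame 1: 5.9. Distance in frame 2: 2.6.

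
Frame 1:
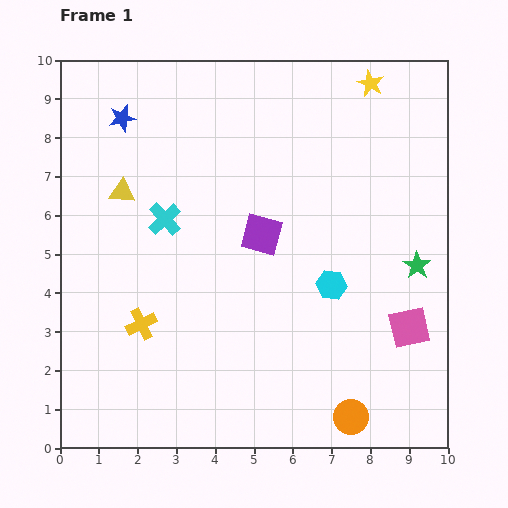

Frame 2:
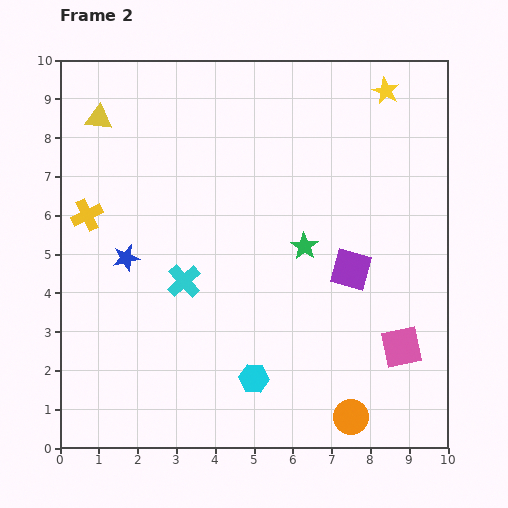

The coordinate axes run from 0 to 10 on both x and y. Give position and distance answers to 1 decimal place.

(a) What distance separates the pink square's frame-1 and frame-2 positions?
0.5

The pink square moved from (9.0, 3.1) to (8.8, 2.6), a distance of √(0.2² + 0.5²) ≈ 0.5.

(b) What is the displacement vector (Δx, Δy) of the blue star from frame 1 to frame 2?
(0.1, -3.6)

The blue star was at (1.6, 8.5) in frame 1 and (1.7, 4.9) in frame 2.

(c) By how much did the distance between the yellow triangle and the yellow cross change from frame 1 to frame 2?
-0.9

Distance in frame 1: 3.4. Distance in frame 2: 2.5.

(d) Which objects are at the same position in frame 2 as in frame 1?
the orange circle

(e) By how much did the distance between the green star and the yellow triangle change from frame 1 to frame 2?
-1.6

Distance in frame 1: 7.8. Distance in frame 2: 6.2.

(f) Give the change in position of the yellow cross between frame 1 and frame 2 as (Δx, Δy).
(-1.4, 2.8)

The yellow cross was at (2.1, 3.2) in frame 1 and (0.7, 6.0) in frame 2.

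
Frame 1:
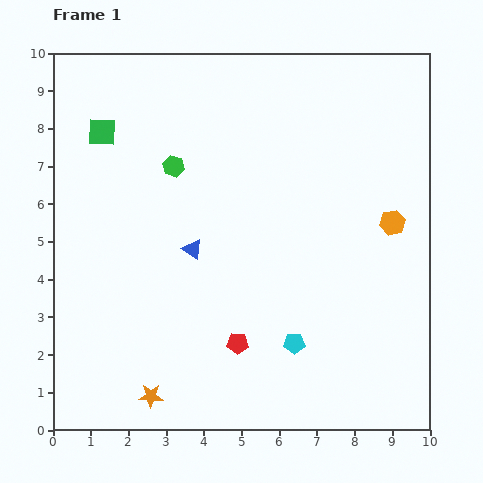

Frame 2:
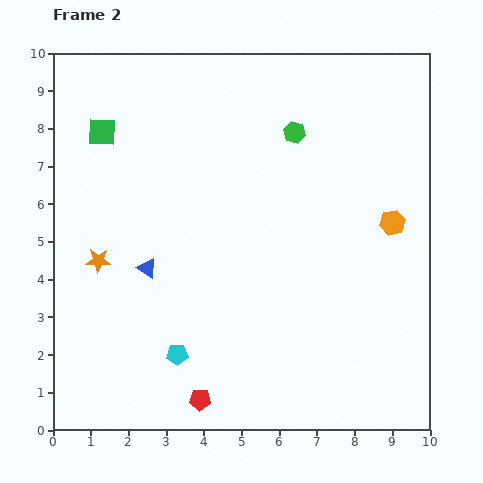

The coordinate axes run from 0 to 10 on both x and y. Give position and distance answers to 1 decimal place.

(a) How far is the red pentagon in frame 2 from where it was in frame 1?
1.8

The red pentagon moved from (4.9, 2.3) to (3.9, 0.8), a distance of √(1.0² + 1.5²) ≈ 1.8.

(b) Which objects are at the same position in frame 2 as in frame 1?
the green square, the orange hexagon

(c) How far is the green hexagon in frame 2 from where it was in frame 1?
3.3

The green hexagon moved from (3.2, 7.0) to (6.4, 7.9), a distance of √(3.2² + 0.9²) ≈ 3.3.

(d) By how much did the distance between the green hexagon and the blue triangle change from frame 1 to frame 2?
+3.0

Distance in frame 1: 2.3. Distance in frame 2: 5.3.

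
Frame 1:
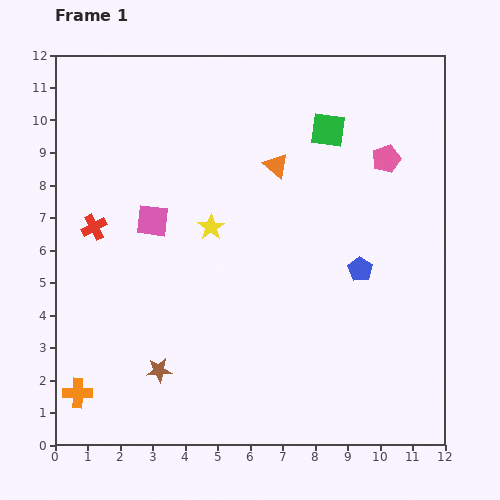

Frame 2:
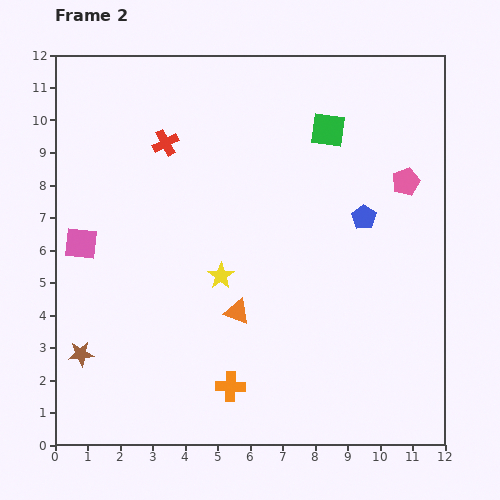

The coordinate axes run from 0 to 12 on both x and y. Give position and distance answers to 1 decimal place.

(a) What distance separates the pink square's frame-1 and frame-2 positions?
2.3

The pink square moved from (3.0, 6.9) to (0.8, 6.2), a distance of √(2.2² + 0.7²) ≈ 2.3.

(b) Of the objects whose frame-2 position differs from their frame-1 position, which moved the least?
the pink pentagon

(moved 0.9)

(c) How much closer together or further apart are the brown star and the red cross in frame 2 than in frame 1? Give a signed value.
+2.2

Distance in frame 1: 4.8. Distance in frame 2: 7.0.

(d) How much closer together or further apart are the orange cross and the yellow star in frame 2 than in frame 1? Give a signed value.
-3.1

Distance in frame 1: 6.5. Distance in frame 2: 3.4.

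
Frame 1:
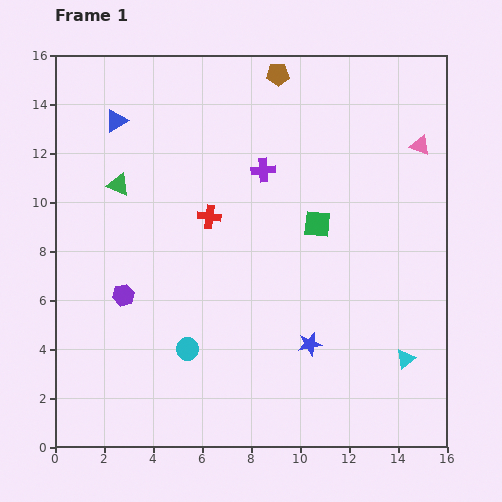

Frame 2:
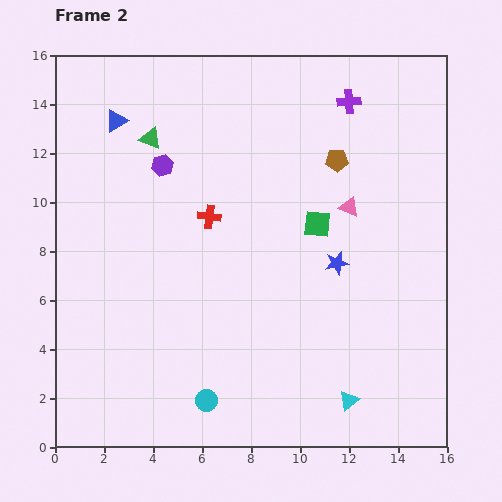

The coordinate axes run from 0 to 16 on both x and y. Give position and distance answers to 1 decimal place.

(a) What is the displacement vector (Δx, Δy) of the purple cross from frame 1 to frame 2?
(3.5, 2.8)

The purple cross was at (8.5, 11.3) in frame 1 and (12.0, 14.1) in frame 2.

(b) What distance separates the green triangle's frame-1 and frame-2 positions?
2.3

The green triangle moved from (2.6, 10.7) to (3.9, 12.6), a distance of √(1.3² + 1.9²) ≈ 2.3.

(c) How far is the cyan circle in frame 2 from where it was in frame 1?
2.2

The cyan circle moved from (5.4, 4.0) to (6.2, 1.9), a distance of √(0.8² + 2.1²) ≈ 2.2.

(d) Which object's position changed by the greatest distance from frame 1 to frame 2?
the purple hexagon

(moved 5.5; next 4.5)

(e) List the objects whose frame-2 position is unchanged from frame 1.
the red cross, the green square, the blue triangle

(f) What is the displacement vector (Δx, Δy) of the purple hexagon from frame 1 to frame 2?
(1.6, 5.3)

The purple hexagon was at (2.8, 6.2) in frame 1 and (4.4, 11.5) in frame 2.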